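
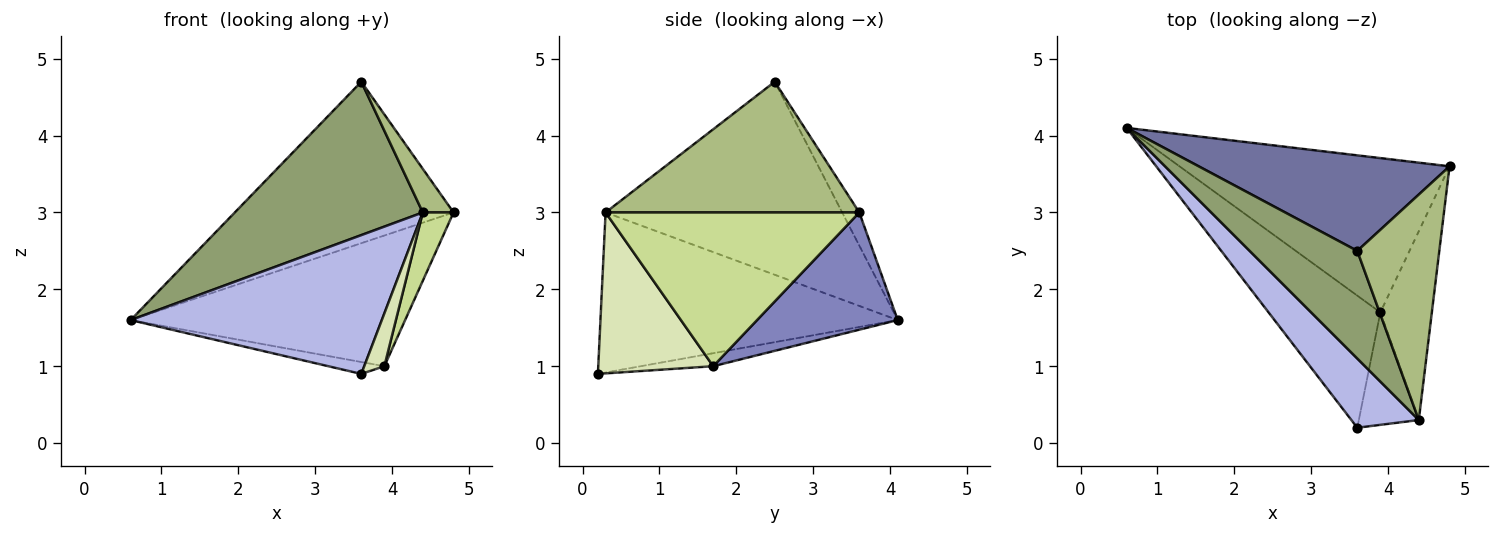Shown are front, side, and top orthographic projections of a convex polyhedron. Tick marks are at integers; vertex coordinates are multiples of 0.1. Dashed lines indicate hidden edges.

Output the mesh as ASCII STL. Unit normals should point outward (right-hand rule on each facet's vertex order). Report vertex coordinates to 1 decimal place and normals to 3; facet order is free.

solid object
 facet normal -0.067 0.859 0.508
  outer loop
   vertex 3.6 2.5 4.7
   vertex 4.8 3.6 3.0
   vertex 0.6 4.1 1.6
  endloop
 endfacet
 facet normal 0.314 0.614 -0.724
  outer loop
   vertex 3.9 1.7 1.0
   vertex 0.6 4.1 1.6
   vertex 4.8 3.6 3.0
  endloop
 endfacet
 facet normal -0.115 0.089 -0.989
  outer loop
   vertex 3.9 1.7 1.0
   vertex 3.6 0.2 0.9
   vertex 0.6 4.1 1.6
  endloop
 endfacet
 facet normal -0.727 -0.614 0.306
  outer loop
   vertex 4.4 0.3 3.0
   vertex 0.6 4.1 1.6
   vertex 3.6 0.2 0.9
  endloop
 endfacet
 facet normal -0.718 -0.570 0.400
  outer loop
   vertex 4.4 0.3 3.0
   vertex 3.6 2.5 4.7
   vertex 0.6 4.1 1.6
  endloop
 endfacet
 facet normal 0.843 -0.102 0.529
  outer loop
   vertex 4.4 0.3 3.0
   vertex 4.8 3.6 3.0
   vertex 3.6 2.5 4.7
  endloop
 endfacet
 facet normal 0.942 -0.114 -0.315
  outer loop
   vertex 4.4 0.3 3.0
   vertex 3.9 1.7 1.0
   vertex 4.8 3.6 3.0
  endloop
 endfacet
 facet normal 0.925 -0.162 -0.345
  outer loop
   vertex 4.4 0.3 3.0
   vertex 3.6 0.2 0.9
   vertex 3.9 1.7 1.0
  endloop
 endfacet
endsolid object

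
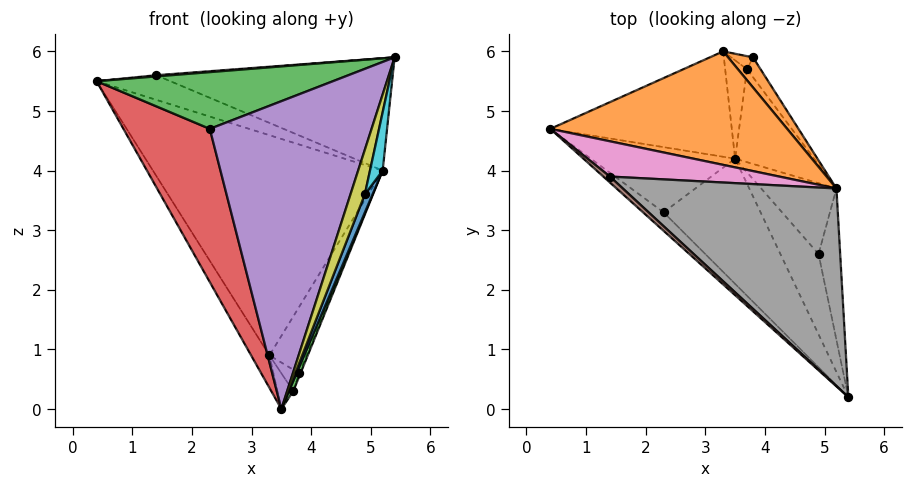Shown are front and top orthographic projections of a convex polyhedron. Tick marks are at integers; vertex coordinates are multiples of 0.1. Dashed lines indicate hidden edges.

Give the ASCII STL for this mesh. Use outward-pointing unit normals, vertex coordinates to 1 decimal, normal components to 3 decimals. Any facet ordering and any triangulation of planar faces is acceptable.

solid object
 facet normal -0.855 0.153 -0.496
  outer loop
   vertex 3.5 4.2 0.0
   vertex 0.4 4.7 5.5
   vertex 3.3 6.0 0.9
  endloop
 endfacet
 facet normal 0.312 0.844 0.435
  outer loop
   vertex 5.2 3.7 4.0
   vertex 3.3 6.0 0.9
   vertex 0.4 4.7 5.5
  endloop
 endfacet
 facet normal -0.639 -0.731 -0.238
  outer loop
   vertex 2.3 3.3 4.7
   vertex 5.4 0.2 5.9
   vertex 0.4 4.7 5.5
  endloop
 endfacet
 facet normal -0.644 -0.704 -0.299
  outer loop
   vertex 2.3 3.3 4.7
   vertex 0.4 4.7 5.5
   vertex 3.5 4.2 0.0
  endloop
 endfacet
 facet normal -0.615 -0.730 -0.297
  outer loop
   vertex 2.3 3.3 4.7
   vertex 3.5 4.2 0.0
   vertex 5.4 0.2 5.9
  endloop
 endfacet
 facet normal -0.247 -0.190 0.950
  outer loop
   vertex 1.4 3.9 5.6
   vertex 0.4 4.7 5.5
   vertex 5.4 0.2 5.9
  endloop
 endfacet
 facet normal 0.352 0.535 0.768
  outer loop
   vertex 1.4 3.9 5.6
   vertex 5.2 3.7 4.0
   vertex 0.4 4.7 5.5
  endloop
 endfacet
 facet normal 0.365 0.460 0.809
  outer loop
   vertex 1.4 3.9 5.6
   vertex 5.4 0.2 5.9
   vertex 5.2 3.7 4.0
  endloop
 endfacet
 facet normal 0.861 -0.247 -0.444
  outer loop
   vertex 4.9 2.6 3.6
   vertex 5.4 0.2 5.9
   vertex 3.5 4.2 0.0
  endloop
 endfacet
 facet normal 0.932 -0.131 -0.339
  outer loop
   vertex 4.9 2.6 3.6
   vertex 5.2 3.7 4.0
   vertex 5.4 0.2 5.9
  endloop
 endfacet
 facet normal 0.911 -0.103 -0.400
  outer loop
   vertex 4.9 2.6 3.6
   vertex 3.5 4.2 0.0
   vertex 5.2 3.7 4.0
  endloop
 endfacet
 facet normal 0.395 0.837 0.379
  outer loop
   vertex 3.8 5.9 0.6
   vertex 3.3 6.0 0.9
   vertex 5.2 3.7 4.0
  endloop
 endfacet
 facet normal 0.918 -0.043 -0.395
  outer loop
   vertex 3.7 5.7 0.3
   vertex 5.2 3.7 4.0
   vertex 3.5 4.2 0.0
  endloop
 endfacet
 facet normal 0.935 0.056 -0.349
  outer loop
   vertex 3.7 5.7 0.3
   vertex 3.8 5.9 0.6
   vertex 5.2 3.7 4.0
  endloop
 endfacet
 facet normal -0.756 0.224 -0.616
  outer loop
   vertex 3.7 5.7 0.3
   vertex 3.5 4.2 0.0
   vertex 3.3 6.0 0.9
  endloop
 endfacet
 facet normal -0.141 0.845 -0.516
  outer loop
   vertex 3.7 5.7 0.3
   vertex 3.3 6.0 0.9
   vertex 3.8 5.9 0.6
  endloop
 endfacet
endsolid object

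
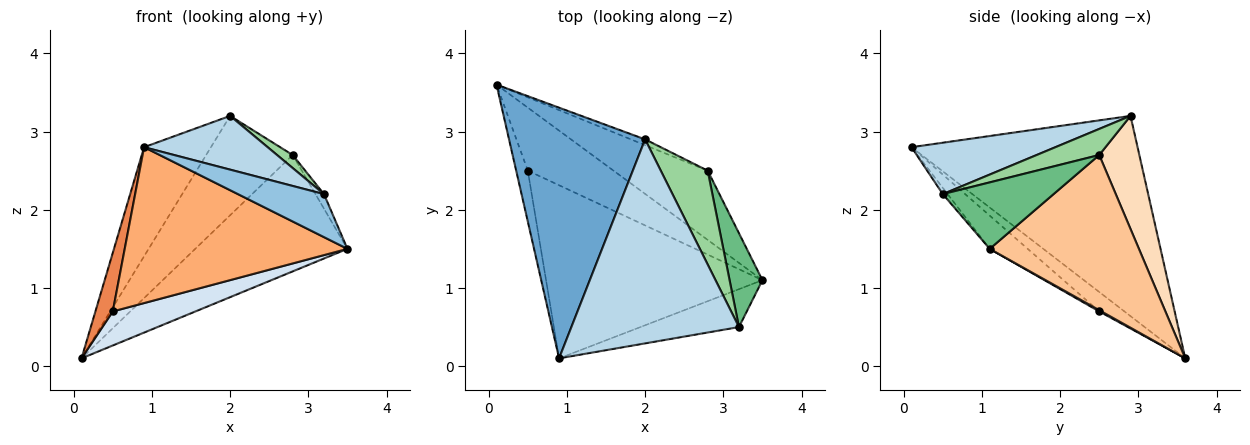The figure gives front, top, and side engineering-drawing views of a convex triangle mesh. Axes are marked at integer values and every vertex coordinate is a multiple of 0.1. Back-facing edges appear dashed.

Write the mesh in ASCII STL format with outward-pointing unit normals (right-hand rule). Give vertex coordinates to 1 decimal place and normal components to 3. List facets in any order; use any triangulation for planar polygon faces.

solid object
 facet normal -0.803 0.238 0.546
  outer loop
   vertex 2.0 2.9 3.2
   vertex 0.1 3.6 0.1
   vertex 0.9 0.1 2.8
  endloop
 endfacet
 facet normal -0.042 -0.750 -0.661
  outer loop
   vertex 3.2 0.5 2.2
   vertex 0.9 0.1 2.8
   vertex 3.5 1.1 1.5
  endloop
 endfacet
 facet normal 0.284 -0.244 0.927
  outer loop
   vertex 3.2 0.5 2.2
   vertex 2.0 2.9 3.2
   vertex 0.9 0.1 2.8
  endloop
 endfacet
 facet normal 0.013 -0.475 -0.880
  outer loop
   vertex 0.5 2.5 0.7
   vertex 0.1 3.6 0.1
   vertex 3.5 1.1 1.5
  endloop
 endfacet
 facet normal -0.739 -0.509 -0.441
  outer loop
   vertex 0.5 2.5 0.7
   vertex 0.9 0.1 2.8
   vertex 0.1 3.6 0.1
  endloop
 endfacet
 facet normal -0.113 -0.665 -0.738
  outer loop
   vertex 0.5 2.5 0.7
   vertex 3.5 1.1 1.5
   vertex 0.9 0.1 2.8
  endloop
 endfacet
 facet normal 0.644 0.657 -0.391
  outer loop
   vertex 2.8 2.5 2.7
   vertex 3.5 1.1 1.5
   vertex 0.1 3.6 0.1
  endloop
 endfacet
 facet normal 0.420 0.906 -0.053
  outer loop
   vertex 2.8 2.5 2.7
   vertex 0.1 3.6 0.1
   vertex 2.0 2.9 3.2
  endloop
 endfacet
 facet normal 0.894 0.068 0.442
  outer loop
   vertex 2.8 2.5 2.7
   vertex 3.2 0.5 2.2
   vertex 3.5 1.1 1.5
  endloop
 endfacet
 facet normal 0.482 -0.121 0.868
  outer loop
   vertex 2.8 2.5 2.7
   vertex 2.0 2.9 3.2
   vertex 3.2 0.5 2.2
  endloop
 endfacet
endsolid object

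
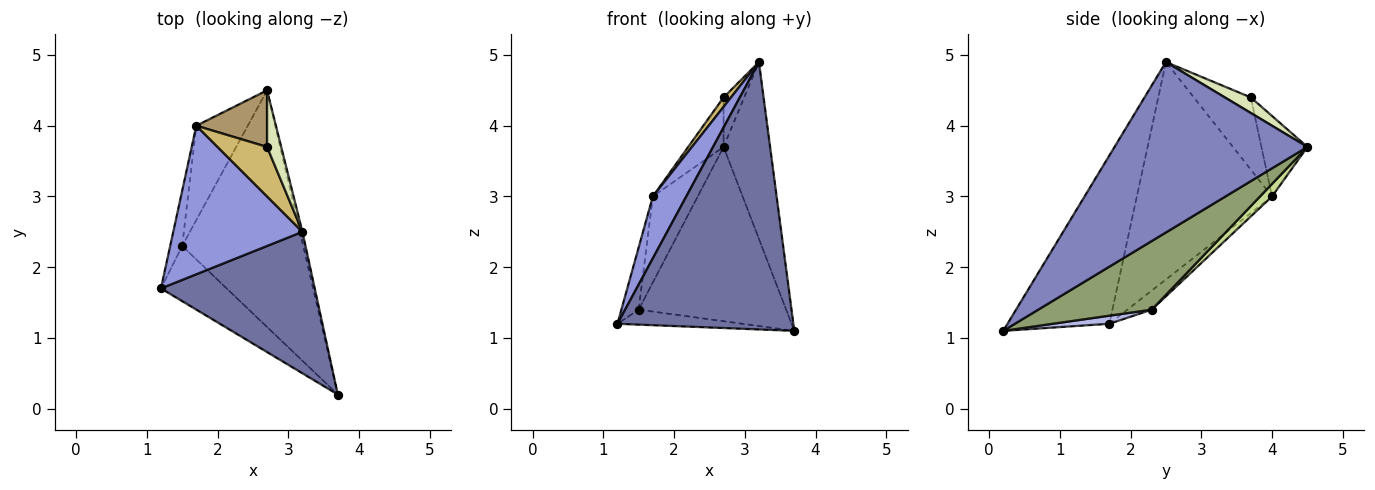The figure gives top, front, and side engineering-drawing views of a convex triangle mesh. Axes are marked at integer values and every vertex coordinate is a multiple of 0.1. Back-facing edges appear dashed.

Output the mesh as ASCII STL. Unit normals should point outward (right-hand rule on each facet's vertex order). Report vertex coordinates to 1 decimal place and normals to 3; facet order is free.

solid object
 facet normal -0.455 -0.787 0.416
  outer loop
   vertex 3.2 2.5 4.9
   vertex 1.2 1.7 1.2
   vertex 3.7 0.2 1.1
  endloop
 endfacet
 facet normal 0.972 0.235 -0.014
  outer loop
   vertex 3.2 2.5 4.9
   vertex 3.7 0.2 1.1
   vertex 2.7 4.5 3.7
  endloop
 endfacet
 facet normal -0.841 -0.208 0.500
  outer loop
   vertex 1.7 4.0 3.0
   vertex 1.2 1.7 1.2
   vertex 3.2 2.5 4.9
  endloop
 endfacet
 facet normal 0.118 0.260 -0.958
  outer loop
   vertex 1.5 2.3 1.4
   vertex 3.7 0.2 1.1
   vertex 1.2 1.7 1.2
  endloop
 endfacet
 facet normal 0.415 0.539 -0.733
  outer loop
   vertex 1.5 2.3 1.4
   vertex 2.7 4.5 3.7
   vertex 3.7 0.2 1.1
  endloop
 endfacet
 facet normal -0.726 0.515 -0.456
  outer loop
   vertex 1.5 2.3 1.4
   vertex 1.2 1.7 1.2
   vertex 1.7 4.0 3.0
  endloop
 endfacet
 facet normal 0.177 0.663 -0.727
  outer loop
   vertex 1.5 2.3 1.4
   vertex 1.7 4.0 3.0
   vertex 2.7 4.5 3.7
  endloop
 endfacet
 facet normal 0.638 0.507 0.580
  outer loop
   vertex 2.7 3.7 4.4
   vertex 3.2 2.5 4.9
   vertex 2.7 4.5 3.7
  endloop
 endfacet
 facet normal -0.650 0.500 0.572
  outer loop
   vertex 2.7 3.7 4.4
   vertex 2.7 4.5 3.7
   vertex 1.7 4.0 3.0
  endloop
 endfacet
 facet normal -0.820 -0.107 0.563
  outer loop
   vertex 2.7 3.7 4.4
   vertex 1.7 4.0 3.0
   vertex 3.2 2.5 4.9
  endloop
 endfacet
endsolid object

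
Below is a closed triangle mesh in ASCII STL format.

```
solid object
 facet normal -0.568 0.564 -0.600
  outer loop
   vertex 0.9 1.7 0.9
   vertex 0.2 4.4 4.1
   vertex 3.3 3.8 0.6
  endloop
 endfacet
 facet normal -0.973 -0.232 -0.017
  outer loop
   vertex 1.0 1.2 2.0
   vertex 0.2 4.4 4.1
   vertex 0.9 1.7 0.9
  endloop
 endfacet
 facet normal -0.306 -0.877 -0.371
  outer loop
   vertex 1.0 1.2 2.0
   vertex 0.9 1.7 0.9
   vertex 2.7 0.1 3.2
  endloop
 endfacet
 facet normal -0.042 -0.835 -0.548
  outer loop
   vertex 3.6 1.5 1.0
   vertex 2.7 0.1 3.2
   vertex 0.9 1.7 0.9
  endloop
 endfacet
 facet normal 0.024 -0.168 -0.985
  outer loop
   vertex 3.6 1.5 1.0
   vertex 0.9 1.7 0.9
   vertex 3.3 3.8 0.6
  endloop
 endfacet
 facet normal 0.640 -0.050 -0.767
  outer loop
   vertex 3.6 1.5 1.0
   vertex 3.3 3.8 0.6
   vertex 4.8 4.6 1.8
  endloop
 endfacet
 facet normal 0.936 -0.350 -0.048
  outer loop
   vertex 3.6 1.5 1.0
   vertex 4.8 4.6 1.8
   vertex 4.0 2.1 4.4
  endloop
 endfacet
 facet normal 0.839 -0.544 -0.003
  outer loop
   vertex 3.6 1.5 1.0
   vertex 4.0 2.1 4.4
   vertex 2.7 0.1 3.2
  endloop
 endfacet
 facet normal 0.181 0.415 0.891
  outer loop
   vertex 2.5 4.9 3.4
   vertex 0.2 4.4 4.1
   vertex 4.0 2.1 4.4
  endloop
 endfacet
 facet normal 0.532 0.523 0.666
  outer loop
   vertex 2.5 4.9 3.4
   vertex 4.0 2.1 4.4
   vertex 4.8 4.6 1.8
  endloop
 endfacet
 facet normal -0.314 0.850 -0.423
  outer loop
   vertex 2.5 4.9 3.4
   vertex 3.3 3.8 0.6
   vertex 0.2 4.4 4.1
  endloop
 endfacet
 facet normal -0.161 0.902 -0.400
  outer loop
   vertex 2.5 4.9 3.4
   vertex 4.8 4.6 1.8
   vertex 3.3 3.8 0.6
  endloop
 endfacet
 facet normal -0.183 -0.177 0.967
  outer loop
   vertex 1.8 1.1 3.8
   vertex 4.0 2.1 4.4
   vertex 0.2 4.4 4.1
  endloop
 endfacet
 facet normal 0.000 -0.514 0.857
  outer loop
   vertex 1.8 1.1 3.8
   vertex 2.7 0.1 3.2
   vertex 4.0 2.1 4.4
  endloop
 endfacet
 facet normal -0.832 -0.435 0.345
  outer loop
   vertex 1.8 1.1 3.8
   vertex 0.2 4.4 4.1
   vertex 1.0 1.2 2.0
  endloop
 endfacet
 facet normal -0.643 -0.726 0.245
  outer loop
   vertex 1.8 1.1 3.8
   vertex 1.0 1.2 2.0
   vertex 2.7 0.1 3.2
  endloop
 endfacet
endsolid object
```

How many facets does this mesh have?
16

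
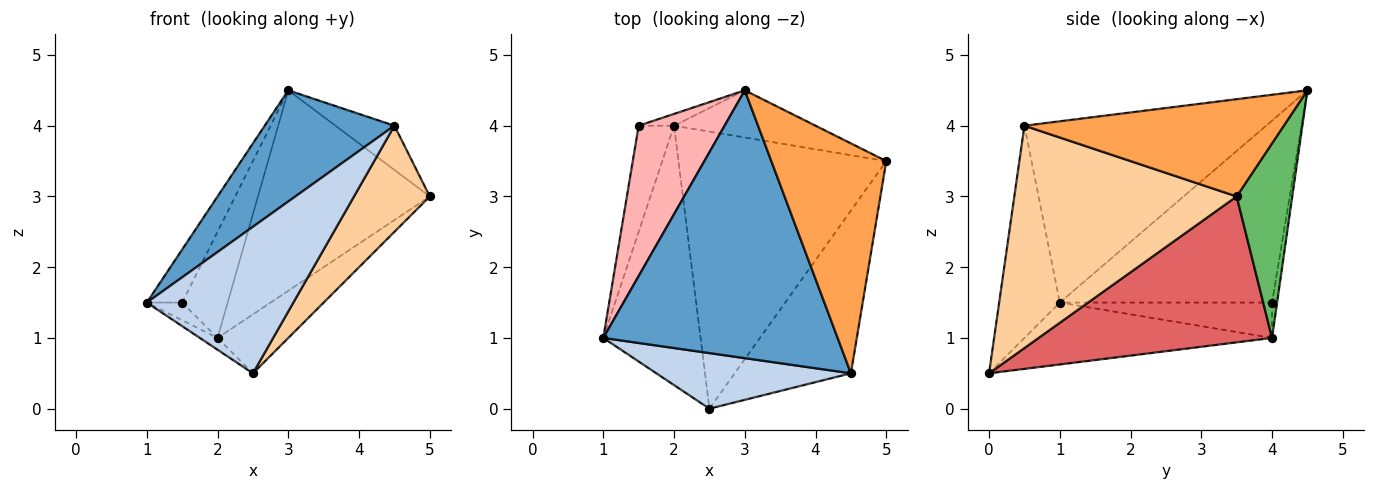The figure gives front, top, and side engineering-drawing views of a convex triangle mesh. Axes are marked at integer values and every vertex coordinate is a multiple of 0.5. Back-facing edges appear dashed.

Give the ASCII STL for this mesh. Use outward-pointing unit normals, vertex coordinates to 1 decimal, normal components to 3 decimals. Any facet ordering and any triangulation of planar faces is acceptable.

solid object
 facet normal -0.581 -0.312 0.751
  outer loop
   vertex 4.5 0.5 4.0
   vertex 3.0 4.5 4.5
   vertex 1.0 1.0 1.5
  endloop
 endfacet
 facet normal -0.361 -0.872 0.331
  outer loop
   vertex 4.5 0.5 4.0
   vertex 1.0 1.0 1.5
   vertex 2.5 0.0 0.5
  endloop
 endfacet
 facet normal 0.639 0.145 0.755
  outer loop
   vertex 4.5 0.5 4.0
   vertex 5.0 3.5 3.0
   vertex 3.0 4.5 4.5
  endloop
 endfacet
 facet normal 0.848 -0.289 -0.443
  outer loop
   vertex 4.5 0.5 4.0
   vertex 2.5 0.0 0.5
   vertex 5.0 3.5 3.0
  endloop
 endfacet
 facet normal 0.300 0.928 -0.218
  outer loop
   vertex 2.0 4.0 1.0
   vertex 3.0 4.5 4.5
   vertex 5.0 3.5 3.0
  endloop
 endfacet
 facet normal -0.536 0.038 -0.843
  outer loop
   vertex 2.0 4.0 1.0
   vertex 2.5 0.0 0.5
   vertex 1.0 1.0 1.5
  endloop
 endfacet
 facet normal 0.566 0.172 -0.806
  outer loop
   vertex 2.0 4.0 1.0
   vertex 5.0 3.5 3.0
   vertex 2.5 0.0 0.5
  endloop
 endfacet
 facet normal -0.894 0.149 0.422
  outer loop
   vertex 1.5 4.0 1.5
   vertex 1.0 1.0 1.5
   vertex 3.0 4.5 4.5
  endloop
 endfacet
 facet normal -0.702 0.117 -0.702
  outer loop
   vertex 1.5 4.0 1.5
   vertex 2.0 4.0 1.0
   vertex 1.0 1.0 1.5
  endloop
 endfacet
 facet normal -0.110 0.988 -0.110
  outer loop
   vertex 1.5 4.0 1.5
   vertex 3.0 4.5 4.5
   vertex 2.0 4.0 1.0
  endloop
 endfacet
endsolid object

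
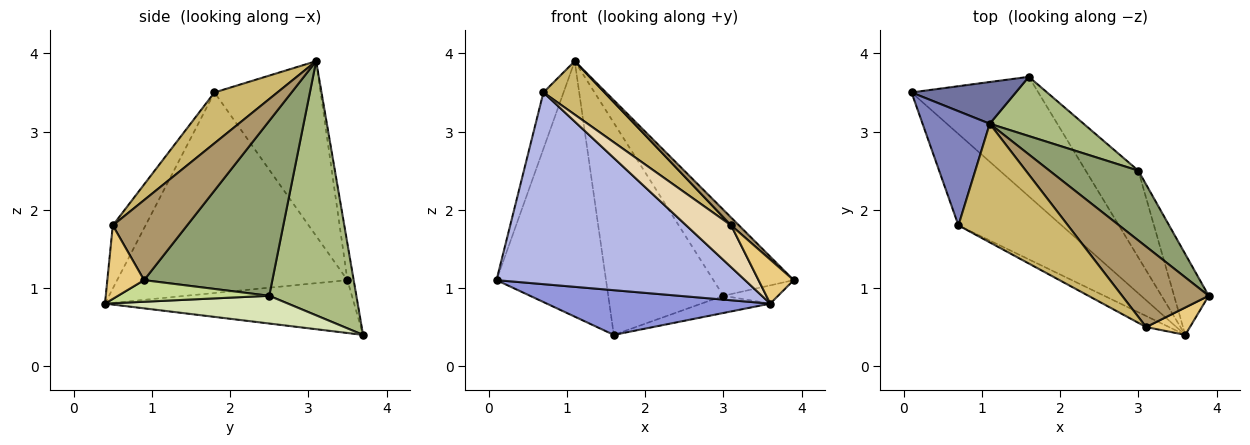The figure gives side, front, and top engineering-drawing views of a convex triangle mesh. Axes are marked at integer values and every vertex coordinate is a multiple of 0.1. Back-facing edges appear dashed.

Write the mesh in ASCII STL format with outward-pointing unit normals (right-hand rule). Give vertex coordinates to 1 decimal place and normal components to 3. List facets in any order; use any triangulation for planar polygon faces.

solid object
 facet normal -0.056 0.985 0.161
  outer loop
   vertex 1.1 3.1 3.9
   vertex 1.6 3.7 0.4
   vertex 0.1 3.5 1.1
  endloop
 endfacet
 facet normal -0.919 0.174 0.353
  outer loop
   vertex 0.7 1.8 3.5
   vertex 1.1 3.1 3.9
   vertex 0.1 3.5 1.1
  endloop
 endfacet
 facet normal -0.364 -0.326 -0.873
  outer loop
   vertex 3.6 0.4 0.8
   vertex 0.1 3.5 1.1
   vertex 1.6 3.7 0.4
  endloop
 endfacet
 facet normal -0.642 -0.692 -0.330
  outer loop
   vertex 3.6 0.4 0.8
   vertex 0.7 1.8 3.5
   vertex 0.1 3.5 1.1
  endloop
 endfacet
 facet normal 0.778 0.487 0.396
  outer loop
   vertex 3.0 2.5 0.9
   vertex 1.1 3.1 3.9
   vertex 3.9 0.9 1.1
  endloop
 endfacet
 facet normal 0.589 0.778 0.218
  outer loop
   vertex 3.0 2.5 0.9
   vertex 1.6 3.7 0.4
   vertex 1.1 3.1 3.9
  endloop
 endfacet
 facet normal 0.520 0.188 -0.833
  outer loop
   vertex 3.0 2.5 0.9
   vertex 3.9 0.9 1.1
   vertex 3.6 0.4 0.8
  endloop
 endfacet
 facet normal 0.459 0.173 -0.871
  outer loop
   vertex 3.0 2.5 0.9
   vertex 3.6 0.4 0.8
   vertex 1.6 3.7 0.4
  endloop
 endfacet
 facet normal 0.677 -0.071 0.733
  outer loop
   vertex 3.1 0.5 1.8
   vertex 3.9 0.9 1.1
   vertex 1.1 3.1 3.9
  endloop
 endfacet
 facet normal 0.390 -0.378 0.840
  outer loop
   vertex 3.1 0.5 1.8
   vertex 1.1 3.1 3.9
   vertex 0.7 1.8 3.5
  endloop
 endfacet
 facet normal 0.663 -0.635 0.395
  outer loop
   vertex 3.1 0.5 1.8
   vertex 3.6 0.4 0.8
   vertex 3.9 0.9 1.1
  endloop
 endfacet
 facet normal -0.576 -0.790 -0.209
  outer loop
   vertex 3.1 0.5 1.8
   vertex 0.7 1.8 3.5
   vertex 3.6 0.4 0.8
  endloop
 endfacet
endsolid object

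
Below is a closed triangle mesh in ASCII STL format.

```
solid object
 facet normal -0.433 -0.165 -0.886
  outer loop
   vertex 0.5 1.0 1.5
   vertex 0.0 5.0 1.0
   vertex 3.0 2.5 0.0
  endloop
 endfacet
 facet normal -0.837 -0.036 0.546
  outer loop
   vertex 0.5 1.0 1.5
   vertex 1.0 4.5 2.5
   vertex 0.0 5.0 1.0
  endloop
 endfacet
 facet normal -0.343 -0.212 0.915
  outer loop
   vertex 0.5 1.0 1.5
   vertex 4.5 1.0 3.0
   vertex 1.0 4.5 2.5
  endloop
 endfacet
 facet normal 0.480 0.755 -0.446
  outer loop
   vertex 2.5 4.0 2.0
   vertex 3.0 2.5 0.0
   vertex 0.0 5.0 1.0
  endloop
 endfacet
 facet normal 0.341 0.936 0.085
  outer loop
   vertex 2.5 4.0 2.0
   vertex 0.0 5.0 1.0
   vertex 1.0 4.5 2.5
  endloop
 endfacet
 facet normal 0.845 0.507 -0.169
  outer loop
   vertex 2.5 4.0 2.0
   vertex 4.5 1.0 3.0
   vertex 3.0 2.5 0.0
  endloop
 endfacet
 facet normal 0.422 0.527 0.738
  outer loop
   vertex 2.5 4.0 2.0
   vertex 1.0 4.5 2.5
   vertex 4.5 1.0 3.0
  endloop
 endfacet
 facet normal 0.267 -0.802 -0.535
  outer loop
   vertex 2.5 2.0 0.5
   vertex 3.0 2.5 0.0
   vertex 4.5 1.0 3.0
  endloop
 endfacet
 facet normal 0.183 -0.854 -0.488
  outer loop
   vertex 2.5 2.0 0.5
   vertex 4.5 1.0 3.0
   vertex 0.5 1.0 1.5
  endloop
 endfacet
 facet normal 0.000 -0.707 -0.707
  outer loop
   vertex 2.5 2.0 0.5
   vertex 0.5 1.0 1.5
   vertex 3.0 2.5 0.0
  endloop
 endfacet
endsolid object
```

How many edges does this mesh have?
15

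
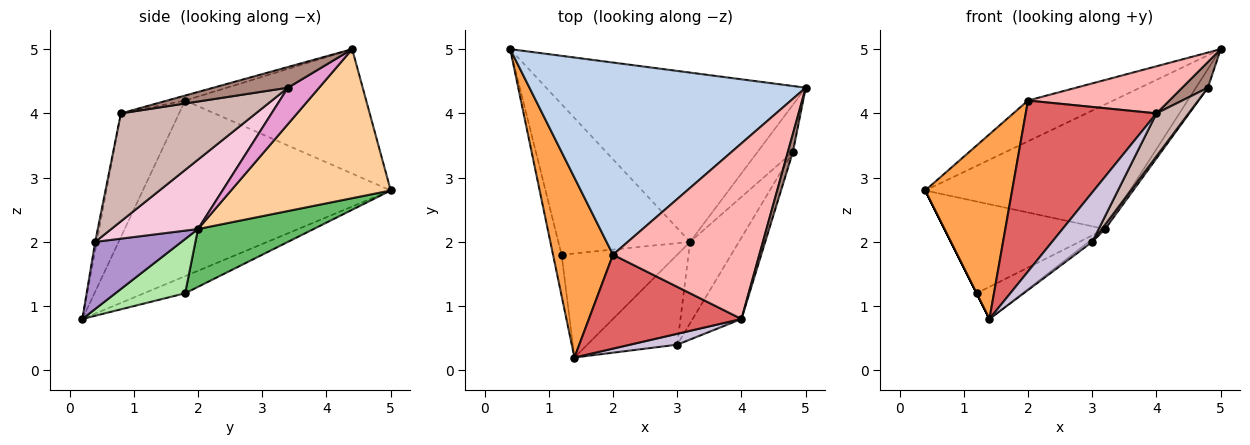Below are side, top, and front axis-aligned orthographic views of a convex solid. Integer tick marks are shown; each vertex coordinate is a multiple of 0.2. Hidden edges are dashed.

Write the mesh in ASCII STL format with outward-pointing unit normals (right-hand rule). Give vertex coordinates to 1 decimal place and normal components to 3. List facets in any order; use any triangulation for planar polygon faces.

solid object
 facet normal -0.894 0.000 -0.447
  outer loop
   vertex 1.2 1.8 1.2
   vertex 1.4 0.2 0.8
   vertex 0.4 5.0 2.8
  endloop
 endfacet
 facet normal -0.403 0.190 0.895
  outer loop
   vertex 2.0 1.8 4.2
   vertex 5.0 4.4 5.0
   vertex 0.4 5.0 2.8
  endloop
 endfacet
 facet normal -0.898 -0.315 0.307
  outer loop
   vertex 2.0 1.8 4.2
   vertex 0.4 5.0 2.8
   vertex 1.4 0.2 0.8
  endloop
 endfacet
 facet normal 0.420 0.538 -0.731
  outer loop
   vertex 3.2 2.0 2.2
   vertex 0.4 5.0 2.8
   vertex 5.0 4.4 5.0
  endloop
 endfacet
 facet normal 0.351 0.487 -0.799
  outer loop
   vertex 3.2 2.0 2.2
   vertex 1.2 1.8 1.2
   vertex 0.4 5.0 2.8
  endloop
 endfacet
 facet normal 0.409 0.269 -0.872
  outer loop
   vertex 3.2 2.0 2.2
   vertex 1.4 0.2 0.8
   vertex 1.2 1.8 1.2
  endloop
 endfacet
 facet normal -0.363 -0.817 0.448
  outer loop
   vertex 4.0 0.8 4.0
   vertex 2.0 1.8 4.2
   vertex 1.4 0.2 0.8
  endloop
 endfacet
 facet normal -0.033 -0.259 0.965
  outer loop
   vertex 4.0 0.8 4.0
   vertex 5.0 4.4 5.0
   vertex 2.0 1.8 4.2
  endloop
 endfacet
 facet normal 0.598 0.025 -0.801
  outer loop
   vertex 3.0 0.4 2.0
   vertex 1.4 0.2 0.8
   vertex 3.2 2.0 2.2
  endloop
 endfacet
 facet normal -0.039 -0.976 0.215
  outer loop
   vertex 3.0 0.4 2.0
   vertex 4.0 0.8 4.0
   vertex 1.4 0.2 0.8
  endloop
 endfacet
 facet normal 0.922 -0.318 0.222
  outer loop
   vertex 4.8 3.4 4.4
   vertex 5.0 4.4 5.0
   vertex 4.0 0.8 4.0
  endloop
 endfacet
 facet normal 0.890 -0.212 -0.403
  outer loop
   vertex 4.8 3.4 4.4
   vertex 4.0 0.8 4.0
   vertex 3.0 0.4 2.0
  endloop
 endfacet
 facet normal 0.692 0.265 -0.672
  outer loop
   vertex 4.8 3.4 4.4
   vertex 3.2 2.0 2.2
   vertex 5.0 4.4 5.0
  endloop
 endfacet
 facet normal 0.817 -0.030 -0.575
  outer loop
   vertex 4.8 3.4 4.4
   vertex 3.0 0.4 2.0
   vertex 3.2 2.0 2.2
  endloop
 endfacet
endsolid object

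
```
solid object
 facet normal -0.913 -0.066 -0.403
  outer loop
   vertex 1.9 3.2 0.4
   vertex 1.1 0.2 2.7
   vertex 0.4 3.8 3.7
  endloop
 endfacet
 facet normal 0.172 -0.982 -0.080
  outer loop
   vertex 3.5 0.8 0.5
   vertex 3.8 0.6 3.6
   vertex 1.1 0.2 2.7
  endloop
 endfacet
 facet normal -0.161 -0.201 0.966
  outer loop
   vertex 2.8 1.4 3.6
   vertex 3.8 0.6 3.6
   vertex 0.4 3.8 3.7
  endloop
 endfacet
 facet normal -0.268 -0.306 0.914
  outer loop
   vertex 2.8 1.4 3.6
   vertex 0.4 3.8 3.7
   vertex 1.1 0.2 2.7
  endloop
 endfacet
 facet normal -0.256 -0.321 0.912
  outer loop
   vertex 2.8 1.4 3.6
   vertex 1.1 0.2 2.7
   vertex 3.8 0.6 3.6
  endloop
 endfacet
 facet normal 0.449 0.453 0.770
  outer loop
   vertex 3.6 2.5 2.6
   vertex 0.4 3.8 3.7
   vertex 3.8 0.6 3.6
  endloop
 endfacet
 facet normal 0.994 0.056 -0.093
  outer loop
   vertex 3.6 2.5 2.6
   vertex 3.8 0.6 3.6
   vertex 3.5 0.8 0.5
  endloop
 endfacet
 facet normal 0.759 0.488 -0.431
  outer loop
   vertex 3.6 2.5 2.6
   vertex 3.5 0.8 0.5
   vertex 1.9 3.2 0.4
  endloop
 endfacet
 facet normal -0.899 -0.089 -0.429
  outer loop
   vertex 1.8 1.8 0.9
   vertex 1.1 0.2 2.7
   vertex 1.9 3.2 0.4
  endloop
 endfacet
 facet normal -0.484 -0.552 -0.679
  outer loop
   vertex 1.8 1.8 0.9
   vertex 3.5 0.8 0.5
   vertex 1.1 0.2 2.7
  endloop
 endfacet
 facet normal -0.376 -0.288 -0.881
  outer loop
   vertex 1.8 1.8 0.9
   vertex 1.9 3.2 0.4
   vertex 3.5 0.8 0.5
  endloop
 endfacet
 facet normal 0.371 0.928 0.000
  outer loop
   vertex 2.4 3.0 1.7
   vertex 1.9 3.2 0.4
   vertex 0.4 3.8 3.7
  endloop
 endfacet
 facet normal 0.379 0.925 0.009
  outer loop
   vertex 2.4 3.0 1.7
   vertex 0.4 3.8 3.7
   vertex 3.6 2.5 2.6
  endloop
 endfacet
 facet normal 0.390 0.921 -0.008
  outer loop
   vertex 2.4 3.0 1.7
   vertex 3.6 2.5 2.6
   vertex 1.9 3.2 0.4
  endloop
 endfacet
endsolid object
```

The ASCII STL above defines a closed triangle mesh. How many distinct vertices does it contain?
9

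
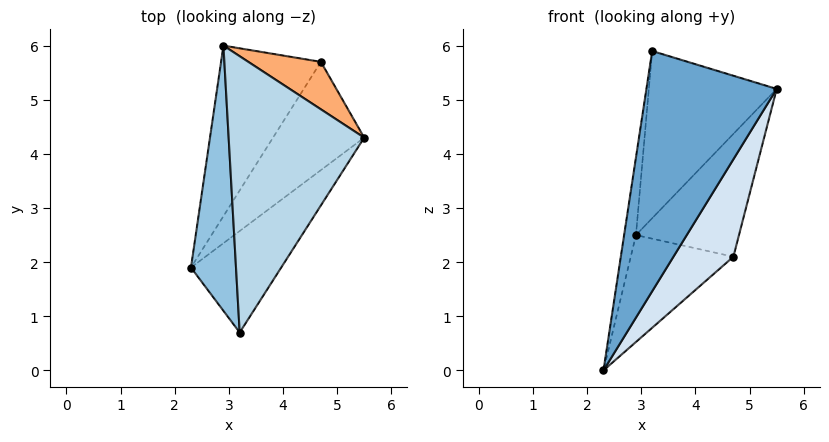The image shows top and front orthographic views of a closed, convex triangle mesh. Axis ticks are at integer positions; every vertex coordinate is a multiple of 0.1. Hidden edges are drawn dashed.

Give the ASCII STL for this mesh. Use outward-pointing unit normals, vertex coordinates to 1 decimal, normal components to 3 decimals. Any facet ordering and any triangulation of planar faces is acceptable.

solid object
 facet normal 0.798 -0.555 -0.235
  outer loop
   vertex 3.2 0.7 5.9
   vertex 2.3 1.9 0.0
   vertex 5.5 4.3 5.2
  endloop
 endfacet
 facet normal -0.986 0.047 0.160
  outer loop
   vertex 3.2 0.7 5.9
   vertex 2.9 6.0 2.5
   vertex 2.3 1.9 0.0
  endloop
 endfacet
 facet normal -0.482 0.454 0.750
  outer loop
   vertex 3.2 0.7 5.9
   vertex 5.5 4.3 5.2
   vertex 2.9 6.0 2.5
  endloop
 endfacet
 facet normal 0.863 -0.338 -0.375
  outer loop
   vertex 4.7 5.7 2.1
   vertex 5.5 4.3 5.2
   vertex 2.3 1.9 0.0
  endloop
 endfacet
 facet normal -0.099 0.529 -0.843
  outer loop
   vertex 4.7 5.7 2.1
   vertex 2.3 1.9 0.0
   vertex 2.9 6.0 2.5
  endloop
 endfacet
 facet normal 0.229 0.908 0.351
  outer loop
   vertex 4.7 5.7 2.1
   vertex 2.9 6.0 2.5
   vertex 5.5 4.3 5.2
  endloop
 endfacet
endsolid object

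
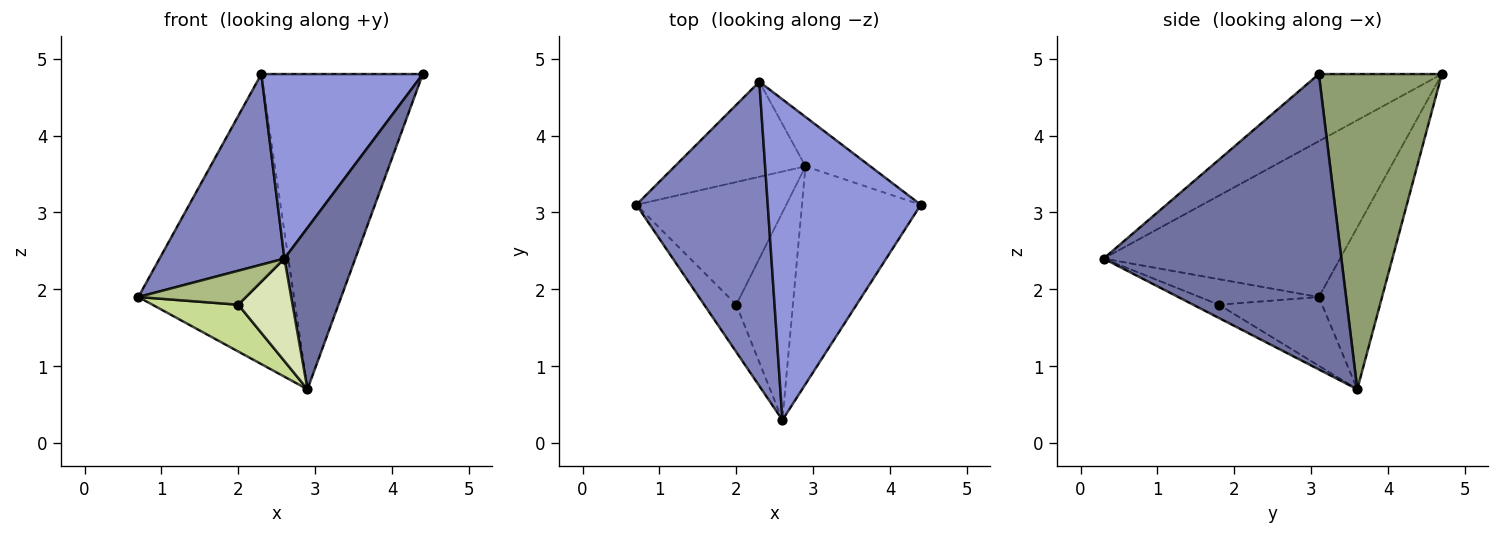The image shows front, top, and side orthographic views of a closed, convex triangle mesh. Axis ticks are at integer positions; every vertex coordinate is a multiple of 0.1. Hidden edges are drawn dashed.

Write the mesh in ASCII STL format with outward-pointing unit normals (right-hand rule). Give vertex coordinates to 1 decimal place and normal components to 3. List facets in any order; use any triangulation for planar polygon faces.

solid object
 facet normal 0.894 -0.267 -0.360
  outer loop
   vertex 2.9 3.6 0.7
   vertex 4.4 3.1 4.8
   vertex 2.6 0.3 2.4
  endloop
 endfacet
 facet normal -0.709 -0.374 0.598
  outer loop
   vertex 2.3 4.7 4.8
   vertex 0.7 3.1 1.9
   vertex 2.6 0.3 2.4
  endloop
 endfacet
 facet normal -0.355 -0.466 0.810
  outer loop
   vertex 2.3 4.7 4.8
   vertex 2.6 0.3 2.4
   vertex 4.4 3.1 4.8
  endloop
 endfacet
 facet normal -0.360 0.887 -0.291
  outer loop
   vertex 2.3 4.7 4.8
   vertex 2.9 3.6 0.7
   vertex 0.7 3.1 1.9
  endloop
 endfacet
 facet normal 0.601 0.789 -0.124
  outer loop
   vertex 2.3 4.7 4.8
   vertex 4.4 3.1 4.8
   vertex 2.9 3.6 0.7
  endloop
 endfacet
 facet normal -0.542 -0.490 -0.682
  outer loop
   vertex 2.0 1.8 1.8
   vertex 2.6 0.3 2.4
   vertex 0.7 3.1 1.9
  endloop
 endfacet
 facet normal -0.394 -0.328 -0.859
  outer loop
   vertex 2.0 1.8 1.8
   vertex 0.7 3.1 1.9
   vertex 2.9 3.6 0.7
  endloop
 endfacet
 facet normal -0.206 -0.433 -0.877
  outer loop
   vertex 2.0 1.8 1.8
   vertex 2.9 3.6 0.7
   vertex 2.6 0.3 2.4
  endloop
 endfacet
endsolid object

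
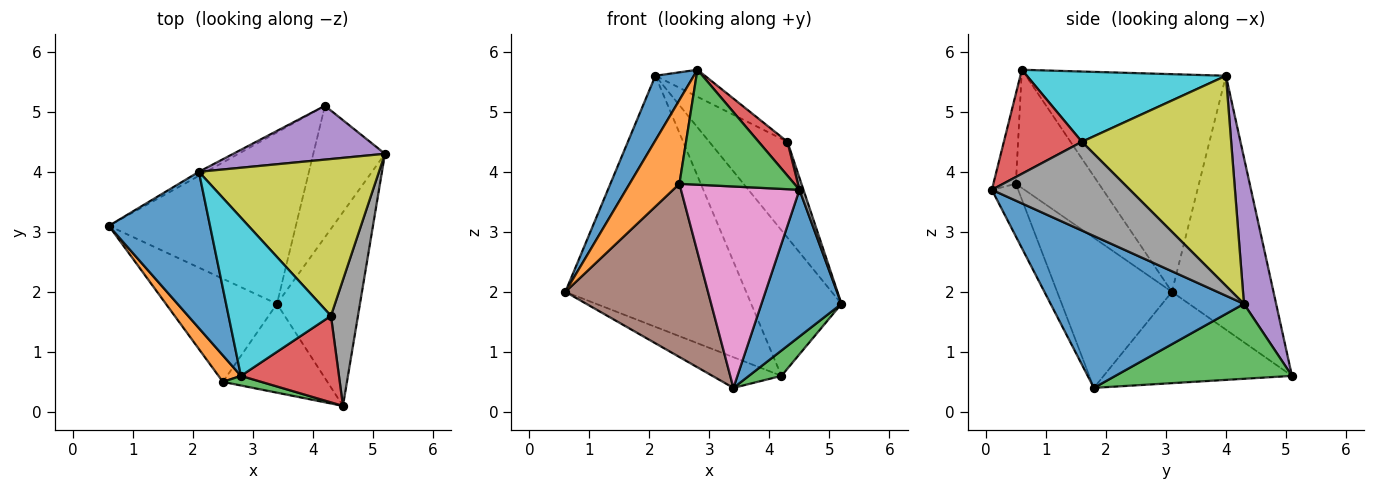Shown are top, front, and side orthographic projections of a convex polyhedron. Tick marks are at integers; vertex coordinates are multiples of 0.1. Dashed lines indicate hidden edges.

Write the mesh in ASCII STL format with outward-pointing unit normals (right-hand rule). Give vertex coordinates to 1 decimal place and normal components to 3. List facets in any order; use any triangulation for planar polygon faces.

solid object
 facet normal 0.825 -0.341 -0.451
  outer loop
   vertex 3.4 1.8 0.4
   vertex 5.2 4.3 1.8
   vertex 4.5 0.1 3.7
  endloop
 endfacet
 facet normal -0.433 0.159 -0.887
  outer loop
   vertex 4.2 5.1 0.6
   vertex 3.4 1.8 0.4
   vertex 0.6 3.1 2.0
  endloop
 endfacet
 facet normal 0.716 -0.132 -0.685
  outer loop
   vertex 4.2 5.1 0.6
   vertex 5.2 4.3 1.8
   vertex 3.4 1.8 0.4
  endloop
 endfacet
 facet normal -0.490 0.872 -0.014
  outer loop
   vertex 4.2 5.1 0.6
   vertex 0.6 3.1 2.0
   vertex 2.1 4.0 5.6
  endloop
 endfacet
 facet normal 0.317 0.890 0.329
  outer loop
   vertex 4.2 5.1 0.6
   vertex 2.1 4.0 5.6
   vertex 5.2 4.3 1.8
  endloop
 endfacet
 facet normal -0.569 -0.707 -0.421
  outer loop
   vertex 2.5 0.5 3.8
   vertex 0.6 3.1 2.0
   vertex 3.4 1.8 0.4
  endloop
 endfacet
 facet normal -0.199 -0.897 -0.396
  outer loop
   vertex 2.5 0.5 3.8
   vertex 3.4 1.8 0.4
   vertex 4.5 0.1 3.7
  endloop
 endfacet
 facet normal 0.956 -0.028 0.291
  outer loop
   vertex 4.3 1.6 4.5
   vertex 4.5 0.1 3.7
   vertex 5.2 4.3 1.8
  endloop
 endfacet
 facet normal 0.706 0.370 0.605
  outer loop
   vertex 4.3 1.6 4.5
   vertex 5.2 4.3 1.8
   vertex 2.1 4.0 5.6
  endloop
 endfacet
 facet normal 0.560 0.139 0.816
  outer loop
   vertex 2.8 0.6 5.7
   vertex 4.3 1.6 4.5
   vertex 2.1 4.0 5.6
  endloop
 endfacet
 facet normal -0.893 -0.172 0.415
  outer loop
   vertex 2.8 0.6 5.7
   vertex 2.1 4.0 5.6
   vertex 0.6 3.1 2.0
  endloop
 endfacet
 facet normal -0.847 -0.508 0.160
  outer loop
   vertex 2.8 0.6 5.7
   vertex 0.6 3.1 2.0
   vertex 2.5 0.5 3.8
  endloop
 endfacet
 facet normal -0.192 -0.978 0.082
  outer loop
   vertex 2.8 0.6 5.7
   vertex 2.5 0.5 3.8
   vertex 4.5 0.1 3.7
  endloop
 endfacet
 facet normal 0.703 -0.260 0.662
  outer loop
   vertex 2.8 0.6 5.7
   vertex 4.5 0.1 3.7
   vertex 4.3 1.6 4.5
  endloop
 endfacet
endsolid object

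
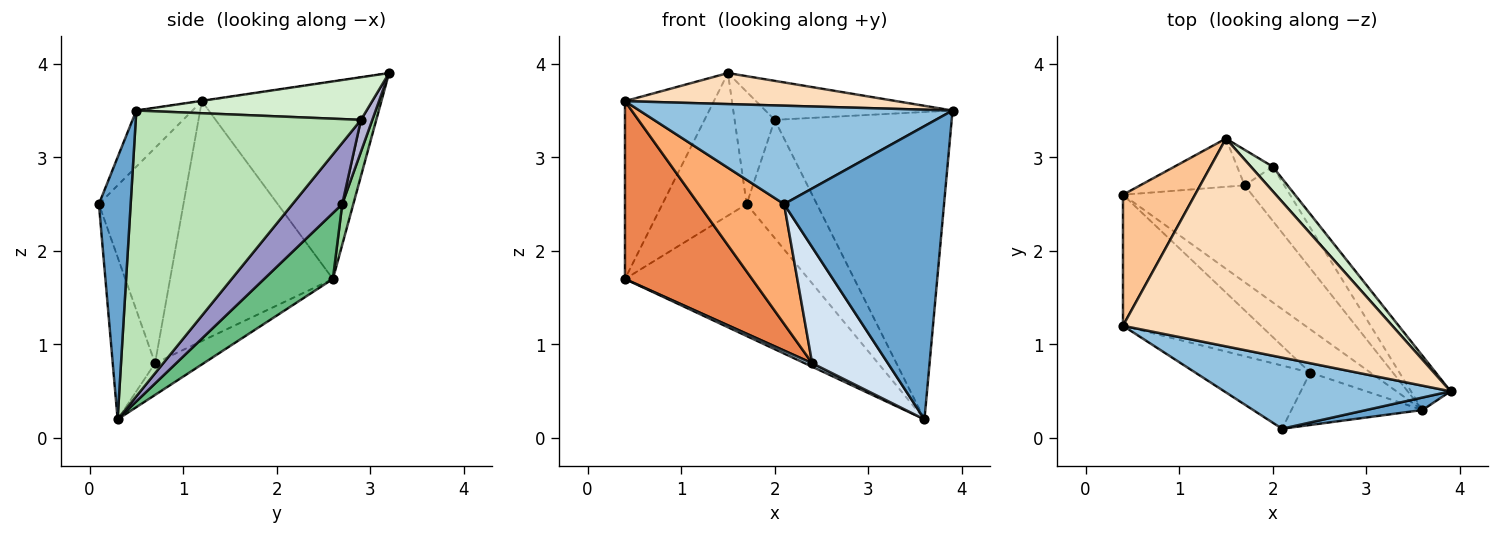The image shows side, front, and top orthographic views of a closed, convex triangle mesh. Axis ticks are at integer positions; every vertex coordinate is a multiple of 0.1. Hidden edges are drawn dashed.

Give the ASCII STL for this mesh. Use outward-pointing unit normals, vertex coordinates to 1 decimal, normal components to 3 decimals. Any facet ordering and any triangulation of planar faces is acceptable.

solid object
 facet normal 0.195 -0.980 0.042
  outer loop
   vertex 3.6 0.3 0.2
   vertex 3.9 0.5 3.5
   vertex 2.1 0.1 2.5
  endloop
 endfacet
 facet normal -0.144 -0.802 0.580
  outer loop
   vertex 0.4 1.2 3.6
   vertex 2.1 0.1 2.5
   vertex 3.9 0.5 3.5
  endloop
 endfacet
 facet normal -0.465 -0.072 -0.882
  outer loop
   vertex 2.4 0.7 0.8
   vertex 0.4 2.6 1.7
   vertex 3.6 0.3 0.2
  endloop
 endfacet
 facet normal -0.454 -0.812 -0.367
  outer loop
   vertex 2.4 0.7 0.8
   vertex 3.6 0.3 0.2
   vertex 2.1 0.1 2.5
  endloop
 endfacet
 facet normal -0.718 -0.560 -0.413
  outer loop
   vertex 2.4 0.7 0.8
   vertex 0.4 1.2 3.6
   vertex 0.4 2.6 1.7
  endloop
 endfacet
 facet normal -0.658 -0.666 -0.351
  outer loop
   vertex 2.4 0.7 0.8
   vertex 2.1 0.1 2.5
   vertex 0.4 1.2 3.6
  endloop
 endfacet
 facet normal -0.852 0.422 0.311
  outer loop
   vertex 1.5 3.2 3.9
   vertex 0.4 2.6 1.7
   vertex 0.4 1.2 3.6
  endloop
 endfacet
 facet normal -0.001 -0.148 0.989
  outer loop
   vertex 1.5 3.2 3.9
   vertex 0.4 1.2 3.6
   vertex 3.9 0.5 3.5
  endloop
 endfacet
 facet normal 0.289 0.772 -0.566
  outer loop
   vertex 1.7 2.7 2.5
   vertex 3.6 0.3 0.2
   vertex 0.4 2.6 1.7
  endloop
 endfacet
 facet normal 0.123 0.940 -0.318
  outer loop
   vertex 1.7 2.7 2.5
   vertex 0.4 2.6 1.7
   vertex 1.5 3.2 3.9
  endloop
 endfacet
 facet normal 0.782 0.614 -0.108
  outer loop
   vertex 2.0 2.9 3.4
   vertex 3.9 0.5 3.5
   vertex 3.6 0.3 0.2
  endloop
 endfacet
 facet normal 0.721 0.586 0.369
  outer loop
   vertex 2.0 2.9 3.4
   vertex 1.5 3.2 3.9
   vertex 3.9 0.5 3.5
  endloop
 endfacet
 facet normal 0.541 0.764 -0.350
  outer loop
   vertex 2.0 2.9 3.4
   vertex 3.6 0.3 0.2
   vertex 1.7 2.7 2.5
  endloop
 endfacet
 facet normal 0.261 0.920 -0.291
  outer loop
   vertex 2.0 2.9 3.4
   vertex 1.7 2.7 2.5
   vertex 1.5 3.2 3.9
  endloop
 endfacet
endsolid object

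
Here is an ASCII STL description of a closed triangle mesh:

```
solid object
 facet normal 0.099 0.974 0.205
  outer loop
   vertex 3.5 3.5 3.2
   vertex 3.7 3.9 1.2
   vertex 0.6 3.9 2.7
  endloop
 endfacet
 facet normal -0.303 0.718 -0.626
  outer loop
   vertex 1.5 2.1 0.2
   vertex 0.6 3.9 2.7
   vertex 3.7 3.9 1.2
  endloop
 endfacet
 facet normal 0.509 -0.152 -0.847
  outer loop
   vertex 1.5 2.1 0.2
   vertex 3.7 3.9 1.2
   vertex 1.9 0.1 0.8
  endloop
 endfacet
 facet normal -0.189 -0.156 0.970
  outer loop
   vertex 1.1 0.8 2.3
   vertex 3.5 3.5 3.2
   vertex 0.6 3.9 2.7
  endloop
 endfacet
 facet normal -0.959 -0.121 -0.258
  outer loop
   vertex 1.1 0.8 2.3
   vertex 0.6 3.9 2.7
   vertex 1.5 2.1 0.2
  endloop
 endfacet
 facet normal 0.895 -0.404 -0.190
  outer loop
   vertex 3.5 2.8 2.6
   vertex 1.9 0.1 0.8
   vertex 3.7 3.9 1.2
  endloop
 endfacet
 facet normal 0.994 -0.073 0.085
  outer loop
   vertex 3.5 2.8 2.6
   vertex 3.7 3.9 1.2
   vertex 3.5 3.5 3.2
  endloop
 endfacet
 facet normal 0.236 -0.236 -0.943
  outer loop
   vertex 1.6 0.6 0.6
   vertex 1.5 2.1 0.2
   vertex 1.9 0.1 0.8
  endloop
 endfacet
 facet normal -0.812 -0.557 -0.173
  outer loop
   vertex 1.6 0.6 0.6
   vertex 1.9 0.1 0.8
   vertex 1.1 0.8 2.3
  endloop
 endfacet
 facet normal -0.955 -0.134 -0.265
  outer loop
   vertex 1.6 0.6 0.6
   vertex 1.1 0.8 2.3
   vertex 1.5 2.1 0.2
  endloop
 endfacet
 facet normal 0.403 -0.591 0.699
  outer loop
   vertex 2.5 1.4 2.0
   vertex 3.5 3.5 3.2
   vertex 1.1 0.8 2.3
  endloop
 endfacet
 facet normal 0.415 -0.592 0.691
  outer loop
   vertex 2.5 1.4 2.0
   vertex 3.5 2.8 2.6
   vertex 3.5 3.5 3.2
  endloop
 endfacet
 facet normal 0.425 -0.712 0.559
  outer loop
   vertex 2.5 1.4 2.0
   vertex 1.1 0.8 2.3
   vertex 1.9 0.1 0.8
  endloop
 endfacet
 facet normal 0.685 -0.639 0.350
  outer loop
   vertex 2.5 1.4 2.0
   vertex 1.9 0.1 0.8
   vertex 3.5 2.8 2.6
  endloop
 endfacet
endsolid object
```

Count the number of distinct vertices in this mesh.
9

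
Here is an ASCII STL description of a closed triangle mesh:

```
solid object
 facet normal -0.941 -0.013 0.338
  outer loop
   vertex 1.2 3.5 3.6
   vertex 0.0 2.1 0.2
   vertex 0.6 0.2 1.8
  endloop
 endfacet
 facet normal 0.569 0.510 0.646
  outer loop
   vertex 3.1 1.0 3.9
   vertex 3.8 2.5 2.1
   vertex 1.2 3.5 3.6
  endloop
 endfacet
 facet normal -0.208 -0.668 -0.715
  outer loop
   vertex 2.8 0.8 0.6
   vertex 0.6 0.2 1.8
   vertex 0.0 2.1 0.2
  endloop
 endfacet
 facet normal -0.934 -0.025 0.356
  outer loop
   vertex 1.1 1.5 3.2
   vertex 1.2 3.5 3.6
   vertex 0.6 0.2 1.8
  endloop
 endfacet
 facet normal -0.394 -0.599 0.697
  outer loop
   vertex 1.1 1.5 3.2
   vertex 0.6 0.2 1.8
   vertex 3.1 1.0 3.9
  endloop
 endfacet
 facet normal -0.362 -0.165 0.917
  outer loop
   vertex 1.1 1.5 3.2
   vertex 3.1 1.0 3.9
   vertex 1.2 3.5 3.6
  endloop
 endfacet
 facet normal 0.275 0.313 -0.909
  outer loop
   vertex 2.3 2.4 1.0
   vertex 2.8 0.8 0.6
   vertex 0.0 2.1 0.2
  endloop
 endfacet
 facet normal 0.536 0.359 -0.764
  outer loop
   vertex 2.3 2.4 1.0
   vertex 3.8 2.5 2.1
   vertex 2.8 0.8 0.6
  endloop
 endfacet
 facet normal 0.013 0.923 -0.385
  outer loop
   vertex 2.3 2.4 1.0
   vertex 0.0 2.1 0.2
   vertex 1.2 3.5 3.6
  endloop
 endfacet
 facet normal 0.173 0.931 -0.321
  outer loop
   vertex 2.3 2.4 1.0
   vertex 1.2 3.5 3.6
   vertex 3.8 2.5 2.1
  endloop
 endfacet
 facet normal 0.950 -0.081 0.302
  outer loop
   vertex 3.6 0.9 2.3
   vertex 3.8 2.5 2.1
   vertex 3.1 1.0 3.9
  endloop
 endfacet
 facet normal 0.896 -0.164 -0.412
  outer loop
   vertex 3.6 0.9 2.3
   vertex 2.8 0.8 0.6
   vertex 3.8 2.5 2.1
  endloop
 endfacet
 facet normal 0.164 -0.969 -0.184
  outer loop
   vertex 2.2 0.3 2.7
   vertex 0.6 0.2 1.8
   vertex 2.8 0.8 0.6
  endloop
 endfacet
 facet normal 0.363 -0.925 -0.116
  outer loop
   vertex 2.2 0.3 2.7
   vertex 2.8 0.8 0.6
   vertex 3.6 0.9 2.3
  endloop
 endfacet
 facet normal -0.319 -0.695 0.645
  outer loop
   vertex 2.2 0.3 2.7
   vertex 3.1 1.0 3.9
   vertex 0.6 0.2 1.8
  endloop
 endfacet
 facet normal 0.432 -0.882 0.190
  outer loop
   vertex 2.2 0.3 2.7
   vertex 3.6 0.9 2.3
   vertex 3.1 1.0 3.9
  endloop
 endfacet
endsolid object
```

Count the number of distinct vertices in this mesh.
10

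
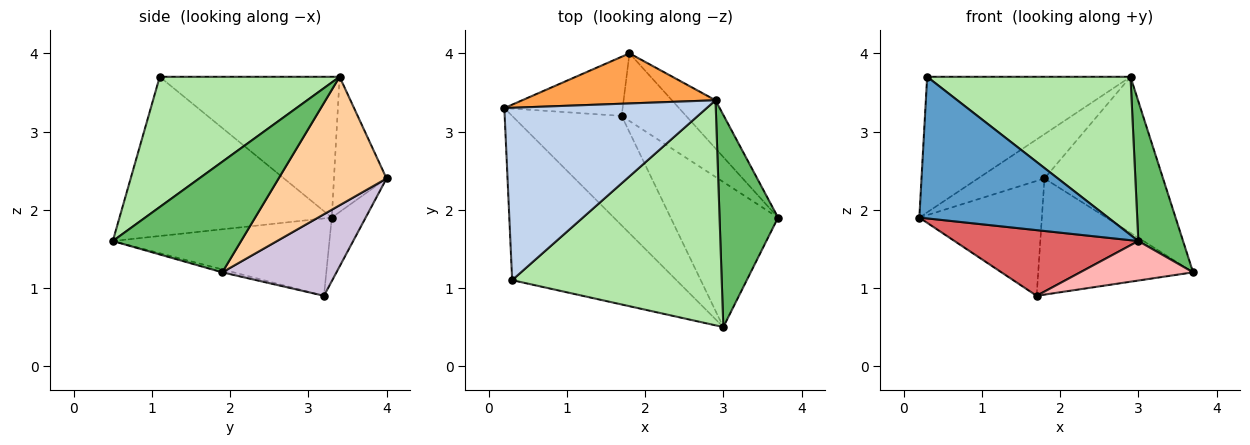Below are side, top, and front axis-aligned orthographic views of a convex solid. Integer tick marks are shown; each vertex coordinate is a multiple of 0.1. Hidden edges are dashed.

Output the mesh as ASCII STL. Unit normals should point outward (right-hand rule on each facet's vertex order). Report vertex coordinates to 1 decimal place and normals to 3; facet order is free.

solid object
 facet normal -0.592 -0.526 -0.610
  outer loop
   vertex 3.0 0.5 1.6
   vertex 0.3 1.1 3.7
   vertex 0.2 3.3 1.9
  endloop
 endfacet
 facet normal -0.480 0.542 0.690
  outer loop
   vertex 2.9 3.4 3.7
   vertex 0.2 3.3 1.9
   vertex 0.3 1.1 3.7
  endloop
 endfacet
 facet normal -0.464 0.587 0.664
  outer loop
   vertex 2.9 3.4 3.7
   vertex 1.8 4.0 2.4
   vertex 0.2 3.3 1.9
  endloop
 endfacet
 facet normal 0.656 0.721 -0.223
  outer loop
   vertex 2.9 3.4 3.7
   vertex 3.7 1.9 1.2
   vertex 1.8 4.0 2.4
  endloop
 endfacet
 facet normal 0.845 -0.295 0.447
  outer loop
   vertex 2.9 3.4 3.7
   vertex 3.0 0.5 1.6
   vertex 3.7 1.9 1.2
  endloop
 endfacet
 facet normal 0.453 -0.512 0.729
  outer loop
   vertex 2.9 3.4 3.7
   vertex 0.3 1.1 3.7
   vertex 3.0 0.5 1.6
  endloop
 endfacet
 facet normal -0.518 -0.440 -0.733
  outer loop
   vertex 1.7 3.2 0.9
   vertex 3.0 0.5 1.6
   vertex 0.2 3.3 1.9
  endloop
 endfacet
 facet normal -0.026 -0.263 -0.965
  outer loop
   vertex 1.7 3.2 0.9
   vertex 3.7 1.9 1.2
   vertex 3.0 0.5 1.6
  endloop
 endfacet
 facet normal -0.239 0.863 -0.445
  outer loop
   vertex 1.7 3.2 0.9
   vertex 0.2 3.3 1.9
   vertex 1.8 4.0 2.4
  endloop
 endfacet
 facet normal 0.537 0.729 -0.424
  outer loop
   vertex 1.7 3.2 0.9
   vertex 1.8 4.0 2.4
   vertex 3.7 1.9 1.2
  endloop
 endfacet
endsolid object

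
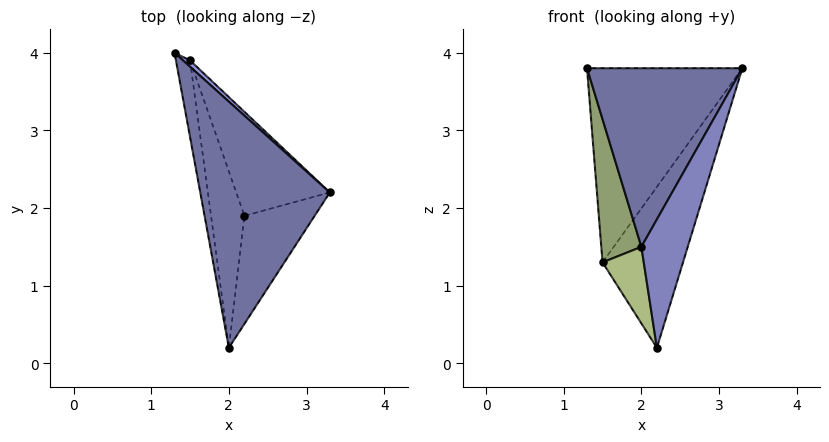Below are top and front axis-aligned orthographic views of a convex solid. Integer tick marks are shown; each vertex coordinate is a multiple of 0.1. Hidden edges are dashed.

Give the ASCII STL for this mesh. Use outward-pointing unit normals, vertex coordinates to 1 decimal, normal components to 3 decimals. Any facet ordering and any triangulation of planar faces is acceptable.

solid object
 facet normal -0.467 -0.519 0.716
  outer loop
   vertex 2.0 0.2 1.5
   vertex 3.3 2.2 3.8
   vertex 1.3 4.0 3.8
  endloop
 endfacet
 facet normal 0.918 -0.303 -0.255
  outer loop
   vertex 2.2 1.9 0.2
   vertex 3.3 2.2 3.8
   vertex 2.0 0.2 1.5
  endloop
 endfacet
 facet normal 0.669 0.743 0.024
  outer loop
   vertex 1.5 3.9 1.3
   vertex 1.3 4.0 3.8
   vertex 3.3 2.2 3.8
  endloop
 endfacet
 facet normal 0.840 0.456 -0.295
  outer loop
   vertex 1.5 3.9 1.3
   vertex 3.3 2.2 3.8
   vertex 2.2 1.9 0.2
  endloop
 endfacet
 facet normal -0.988 -0.137 -0.074
  outer loop
   vertex 1.5 3.9 1.3
   vertex 2.0 0.2 1.5
   vertex 1.3 4.0 3.8
  endloop
 endfacet
 facet normal -0.932 -0.144 -0.332
  outer loop
   vertex 1.5 3.9 1.3
   vertex 2.2 1.9 0.2
   vertex 2.0 0.2 1.5
  endloop
 endfacet
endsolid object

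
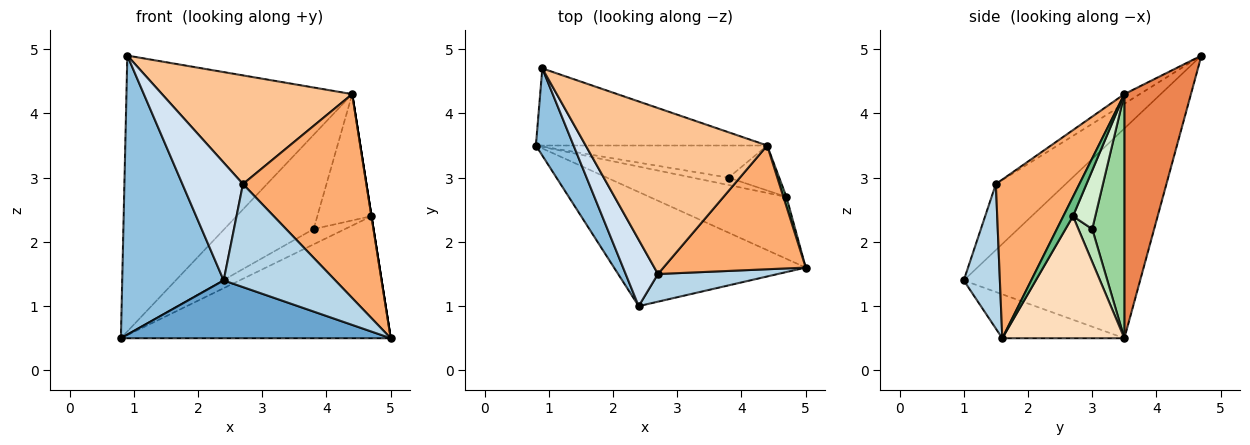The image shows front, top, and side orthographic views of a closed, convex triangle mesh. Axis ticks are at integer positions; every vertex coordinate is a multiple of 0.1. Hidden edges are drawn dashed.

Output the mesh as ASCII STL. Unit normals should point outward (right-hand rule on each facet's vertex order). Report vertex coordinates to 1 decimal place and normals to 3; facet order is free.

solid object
 facet normal -0.200 -0.443 -0.874
  outer loop
   vertex 2.4 1.0 1.4
   vertex 0.8 3.5 0.5
   vertex 5.0 1.6 0.5
  endloop
 endfacet
 facet normal -0.856 -0.493 0.154
  outer loop
   vertex 0.9 4.7 4.9
   vertex 0.8 3.5 0.5
   vertex 2.4 1.0 1.4
  endloop
 endfacet
 facet normal 0.298 -0.922 0.248
  outer loop
   vertex 2.7 1.5 2.9
   vertex 2.4 1.0 1.4
   vertex 5.0 1.6 0.5
  endloop
 endfacet
 facet normal -0.708 -0.615 0.347
  outer loop
   vertex 2.7 1.5 2.9
   vertex 0.9 4.7 4.9
   vertex 2.4 1.0 1.4
  endloop
 endfacet
 facet normal 0.273 0.926 -0.259
  outer loop
   vertex 4.4 3.5 4.3
   vertex 0.8 3.5 0.5
   vertex 0.9 4.7 4.9
  endloop
 endfacet
 facet normal 0.501 -0.740 0.449
  outer loop
   vertex 4.4 3.5 4.3
   vertex 2.7 1.5 2.9
   vertex 5.0 1.6 0.5
  endloop
 endfacet
 facet normal -0.044 -0.547 0.836
  outer loop
   vertex 4.4 3.5 4.3
   vertex 0.9 4.7 4.9
   vertex 2.7 1.5 2.9
  endloop
 endfacet
 facet normal 0.374 0.827 -0.420
  outer loop
   vertex 4.7 2.7 2.4
   vertex 5.0 1.6 0.5
   vertex 0.8 3.5 0.5
  endloop
 endfacet
 facet normal 0.988 0.000 0.156
  outer loop
   vertex 4.7 2.7 2.4
   vertex 4.4 3.5 4.3
   vertex 5.0 1.6 0.5
  endloop
 endfacet
 facet normal 0.322 0.896 -0.305
  outer loop
   vertex 3.8 3.0 2.2
   vertex 0.8 3.5 0.5
   vertex 4.4 3.5 4.3
  endloop
 endfacet
 facet normal 0.369 0.837 -0.405
  outer loop
   vertex 3.8 3.0 2.2
   vertex 4.7 2.7 2.4
   vertex 0.8 3.5 0.5
  endloop
 endfacet
 facet normal 0.362 0.878 -0.313
  outer loop
   vertex 3.8 3.0 2.2
   vertex 4.4 3.5 4.3
   vertex 4.7 2.7 2.4
  endloop
 endfacet
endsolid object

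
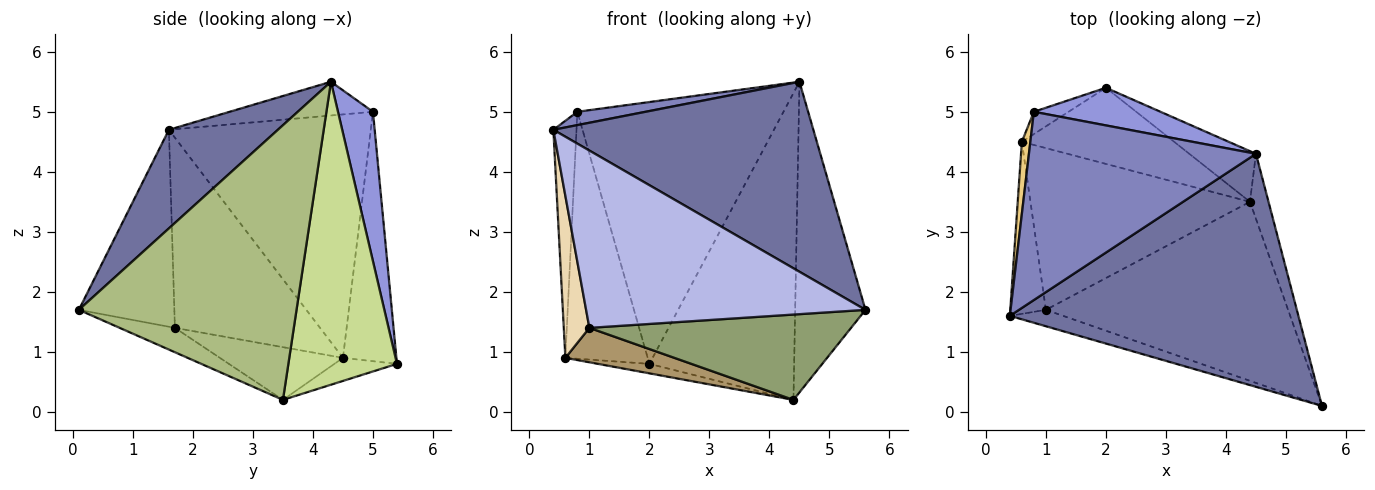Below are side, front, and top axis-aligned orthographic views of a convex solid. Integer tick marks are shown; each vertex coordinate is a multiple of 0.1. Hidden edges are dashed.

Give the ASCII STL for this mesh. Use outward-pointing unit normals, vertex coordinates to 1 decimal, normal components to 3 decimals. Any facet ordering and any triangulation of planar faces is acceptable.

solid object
 facet normal 0.256 -0.611 0.749
  outer loop
   vertex 4.5 4.3 5.5
   vertex 0.4 1.6 4.7
   vertex 5.6 0.1 1.7
  endloop
 endfacet
 facet normal -0.147 -0.070 0.987
  outer loop
   vertex 0.8 5.0 5.0
   vertex 0.4 1.6 4.7
   vertex 4.5 4.3 5.5
  endloop
 endfacet
 facet normal 0.166 0.976 0.140
  outer loop
   vertex 0.8 5.0 5.0
   vertex 4.5 4.3 5.5
   vertex 2.0 5.4 0.8
  endloop
 endfacet
 facet normal -0.322 -0.943 -0.087
  outer loop
   vertex 1.0 1.7 1.4
   vertex 5.6 0.1 1.7
   vertex 0.4 1.6 4.7
  endloop
 endfacet
 facet normal -0.090 -0.429 -0.899
  outer loop
   vertex 4.4 3.5 0.2
   vertex 5.6 0.1 1.7
   vertex 1.0 1.7 1.4
  endloop
 endfacet
 facet normal 0.950 0.307 -0.064
  outer loop
   vertex 4.4 3.5 0.2
   vertex 4.5 4.3 5.5
   vertex 5.6 0.1 1.7
  endloop
 endfacet
 facet normal 0.595 0.793 -0.131
  outer loop
   vertex 4.4 3.5 0.2
   vertex 2.0 5.4 0.8
   vertex 4.5 4.3 5.5
  endloop
 endfacet
 facet normal -0.149 0.122 -0.981
  outer loop
   vertex 0.6 4.5 0.9
   vertex 2.0 5.4 0.8
   vertex 4.4 3.5 0.2
  endloop
 endfacet
 facet normal -0.229 -0.203 -0.952
  outer loop
   vertex 0.6 4.5 0.9
   vertex 4.4 3.5 0.2
   vertex 1.0 1.7 1.4
  endloop
 endfacet
 facet normal -0.543 0.836 -0.076
  outer loop
   vertex 0.6 4.5 0.9
   vertex 0.8 5.0 5.0
   vertex 2.0 5.4 0.8
  endloop
 endfacet
 facet normal -0.993 0.114 0.035
  outer loop
   vertex 0.6 4.5 0.9
   vertex 0.4 1.6 4.7
   vertex 0.8 5.0 5.0
  endloop
 endfacet
 facet normal -0.969 -0.171 -0.181
  outer loop
   vertex 0.6 4.5 0.9
   vertex 1.0 1.7 1.4
   vertex 0.4 1.6 4.7
  endloop
 endfacet
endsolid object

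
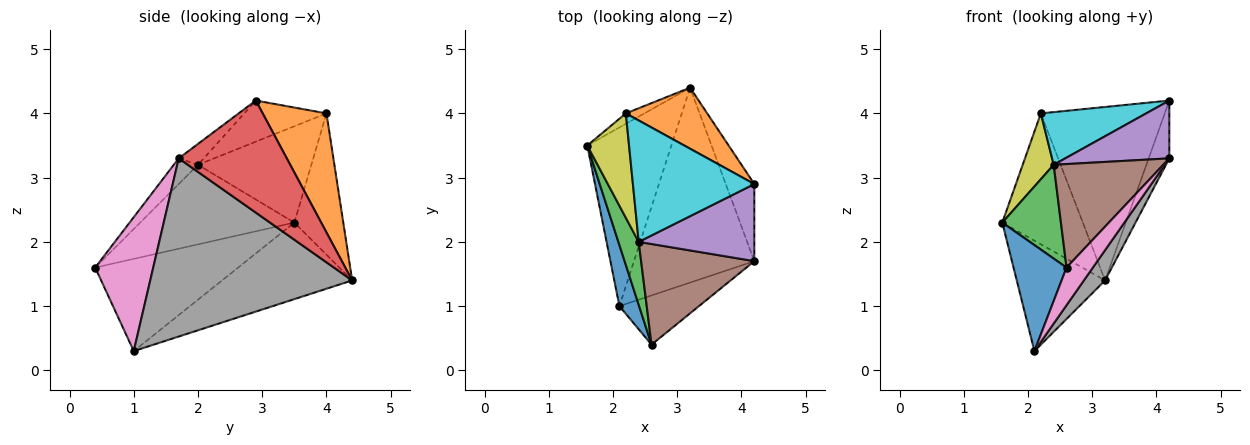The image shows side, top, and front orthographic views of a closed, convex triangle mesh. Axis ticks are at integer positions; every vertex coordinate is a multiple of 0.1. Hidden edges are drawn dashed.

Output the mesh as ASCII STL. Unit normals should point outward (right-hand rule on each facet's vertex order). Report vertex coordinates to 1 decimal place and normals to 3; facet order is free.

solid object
 facet normal -0.919 -0.341 0.196
  outer loop
   vertex 2.1 1.0 0.3
   vertex 2.6 0.4 1.6
   vertex 1.6 3.5 2.3
  endloop
 endfacet
 facet normal -0.612 0.416 -0.673
  outer loop
   vertex 2.1 1.0 0.3
   vertex 1.6 3.5 2.3
   vertex 3.2 4.4 1.4
  endloop
 endfacet
 facet normal -0.909 -0.346 0.232
  outer loop
   vertex 2.4 2.0 3.2
   vertex 1.6 3.5 2.3
   vertex 2.6 0.4 1.6
  endloop
 endfacet
 facet normal 0.953 0.182 -0.243
  outer loop
   vertex 4.2 1.7 3.3
   vertex 3.2 4.4 1.4
   vertex 4.2 2.9 4.2
  endloop
 endfacet
 facet normal -0.143 -0.594 0.792
  outer loop
   vertex 4.2 1.7 3.3
   vertex 4.2 2.9 4.2
   vertex 2.4 2.0 3.2
  endloop
 endfacet
 facet normal -0.156 -0.708 0.689
  outer loop
   vertex 4.2 1.7 3.3
   vertex 2.4 2.0 3.2
   vertex 2.6 0.4 1.6
  endloop
 endfacet
 facet normal 0.801 -0.364 -0.476
  outer loop
   vertex 4.2 1.7 3.3
   vertex 2.6 0.4 1.6
   vertex 2.1 1.0 0.3
  endloop
 endfacet
 facet normal 0.826 -0.087 -0.558
  outer loop
   vertex 4.2 1.7 3.3
   vertex 2.1 1.0 0.3
   vertex 3.2 4.4 1.4
  endloop
 endfacet
 facet normal -0.890 -0.243 0.386
  outer loop
   vertex 2.2 4.0 4.0
   vertex 1.6 3.5 2.3
   vertex 2.4 2.0 3.2
  endloop
 endfacet
 facet normal -0.297 -0.380 0.876
  outer loop
   vertex 2.2 4.0 4.0
   vertex 2.4 2.0 3.2
   vertex 4.2 2.9 4.2
  endloop
 endfacet
 facet normal -0.518 0.853 -0.068
  outer loop
   vertex 2.2 4.0 4.0
   vertex 3.2 4.4 1.4
   vertex 1.6 3.5 2.3
  endloop
 endfacet
 facet normal 0.437 0.849 0.299
  outer loop
   vertex 2.2 4.0 4.0
   vertex 4.2 2.9 4.2
   vertex 3.2 4.4 1.4
  endloop
 endfacet
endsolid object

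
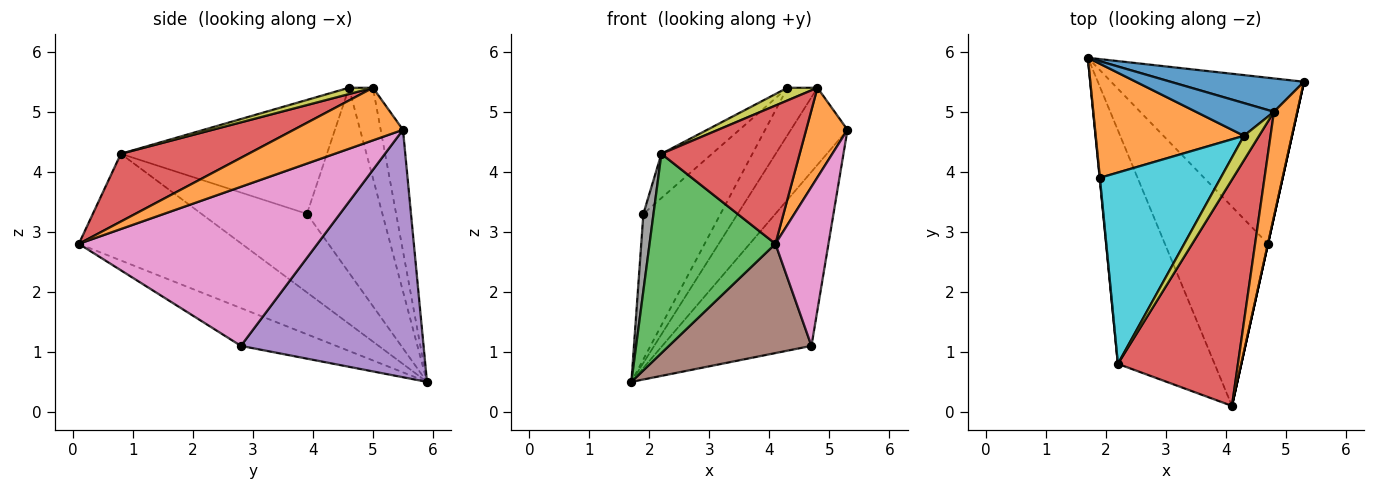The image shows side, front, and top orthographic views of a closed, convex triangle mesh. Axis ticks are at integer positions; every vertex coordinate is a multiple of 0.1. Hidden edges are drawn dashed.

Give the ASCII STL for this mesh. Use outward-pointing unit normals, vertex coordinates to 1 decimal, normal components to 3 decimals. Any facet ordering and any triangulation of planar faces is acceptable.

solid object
 facet normal -0.340 0.863 0.374
  outer loop
   vertex 4.8 5.0 5.4
   vertex 5.3 5.5 4.7
   vertex 1.7 5.9 0.5
  endloop
 endfacet
 facet normal 0.864 -0.327 0.383
  outer loop
   vertex 4.8 5.0 5.4
   vertex 4.1 0.1 2.8
   vertex 5.3 5.5 4.7
  endloop
 endfacet
 facet normal -0.643 -0.497 -0.583
  outer loop
   vertex 2.2 0.8 4.3
   vertex 1.7 5.9 0.5
   vertex 4.1 0.1 2.8
  endloop
 endfacet
 facet normal 0.434 -0.470 0.769
  outer loop
   vertex 2.2 0.8 4.3
   vertex 4.1 0.1 2.8
   vertex 4.8 5.0 5.4
  endloop
 endfacet
 facet normal 0.663 0.542 -0.517
  outer loop
   vertex 4.7 2.8 1.1
   vertex 1.7 5.9 0.5
   vertex 5.3 5.5 4.7
  endloop
 endfacet
 facet normal -0.306 -0.458 -0.835
  outer loop
   vertex 4.7 2.8 1.1
   vertex 4.1 0.1 2.8
   vertex 1.7 5.9 0.5
  endloop
 endfacet
 facet normal 0.976 -0.217 0.000
  outer loop
   vertex 4.7 2.8 1.1
   vertex 5.3 5.5 4.7
   vertex 4.1 0.1 2.8
  endloop
 endfacet
 facet normal -0.995 -0.095 0.003
  outer loop
   vertex 1.9 3.9 3.3
   vertex 1.7 5.9 0.5
   vertex 2.2 0.8 4.3
  endloop
 endfacet
 facet normal 0.346 -0.432 0.833
  outer loop
   vertex 4.3 4.6 5.4
   vertex 2.2 0.8 4.3
   vertex 4.8 5.0 5.4
  endloop
 endfacet
 facet normal -0.676 0.166 0.718
  outer loop
   vertex 4.3 4.6 5.4
   vertex 1.9 3.9 3.3
   vertex 2.2 0.8 4.3
  endloop
 endfacet
 facet normal -0.550 0.687 0.474
  outer loop
   vertex 4.3 4.6 5.4
   vertex 4.8 5.0 5.4
   vertex 1.7 5.9 0.5
  endloop
 endfacet
 facet normal -0.610 0.624 0.489
  outer loop
   vertex 4.3 4.6 5.4
   vertex 1.7 5.9 0.5
   vertex 1.9 3.9 3.3
  endloop
 endfacet
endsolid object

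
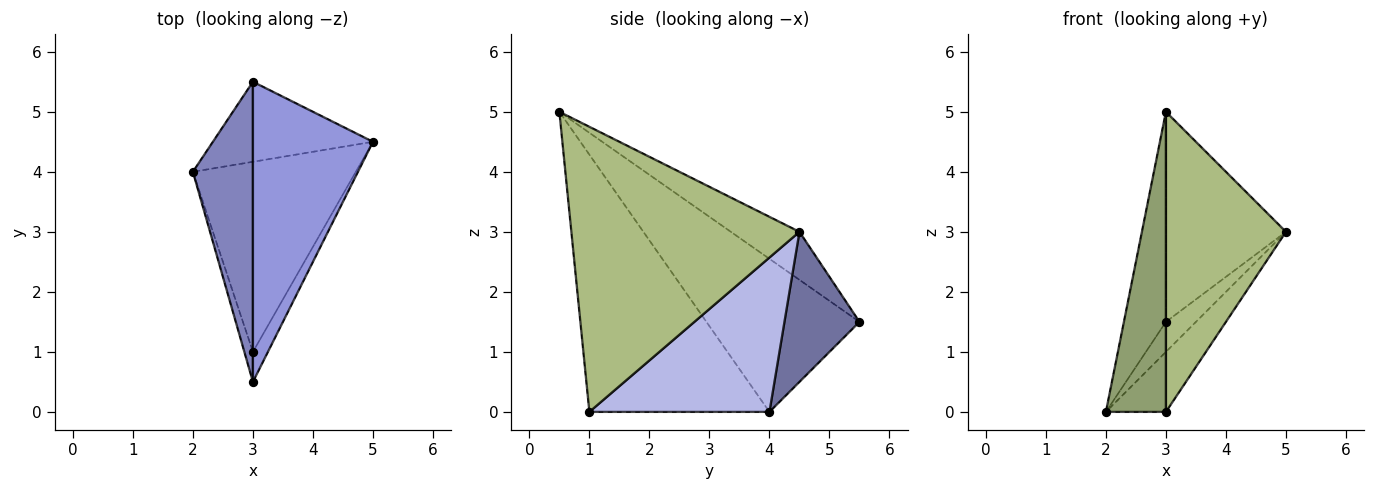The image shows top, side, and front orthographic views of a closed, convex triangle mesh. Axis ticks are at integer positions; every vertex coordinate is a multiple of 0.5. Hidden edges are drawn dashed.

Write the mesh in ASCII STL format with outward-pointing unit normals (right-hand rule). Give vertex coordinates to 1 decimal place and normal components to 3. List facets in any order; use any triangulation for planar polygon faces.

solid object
 facet normal 0.660 0.264 -0.704
  outer loop
   vertex 3.0 5.5 1.5
   vertex 5.0 4.5 3.0
   vertex 2.0 4.0 0.0
  endloop
 endfacet
 facet normal -0.902 0.248 0.354
  outer loop
   vertex 3.0 5.5 1.5
   vertex 2.0 4.0 0.0
   vertex 3.0 0.5 5.0
  endloop
 endfacet
 facet normal -0.311 0.545 0.778
  outer loop
   vertex 3.0 5.5 1.5
   vertex 3.0 0.5 5.0
   vertex 5.0 4.5 3.0
  endloop
 endfacet
 facet normal 0.670 0.223 -0.708
  outer loop
   vertex 3.0 1.0 0.0
   vertex 2.0 4.0 0.0
   vertex 5.0 4.5 3.0
  endloop
 endfacet
 facet normal -0.948 -0.316 -0.032
  outer loop
   vertex 3.0 1.0 0.0
   vertex 3.0 0.5 5.0
   vertex 2.0 4.0 0.0
  endloop
 endfacet
 facet normal 0.884 -0.465 -0.047
  outer loop
   vertex 3.0 1.0 0.0
   vertex 5.0 4.5 3.0
   vertex 3.0 0.5 5.0
  endloop
 endfacet
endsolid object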